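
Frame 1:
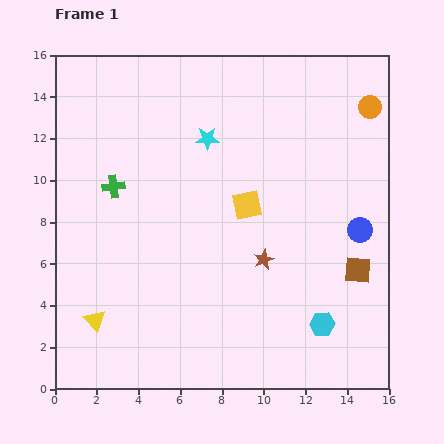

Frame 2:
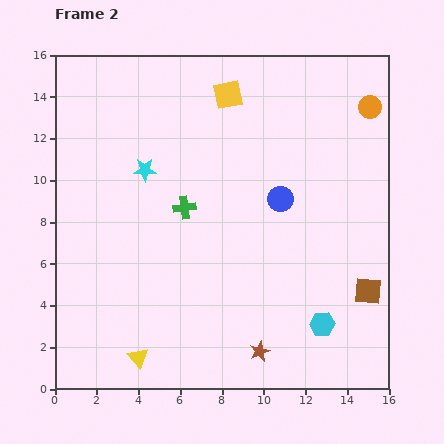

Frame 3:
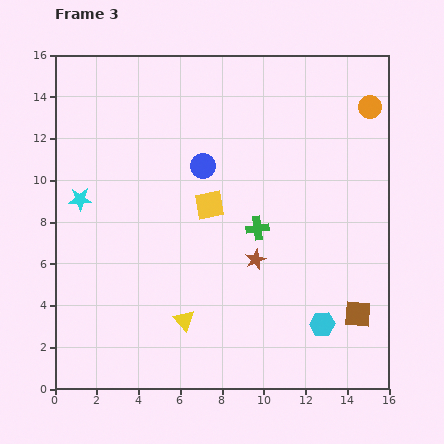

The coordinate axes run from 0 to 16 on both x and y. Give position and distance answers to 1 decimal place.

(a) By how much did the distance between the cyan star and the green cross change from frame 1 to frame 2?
-2.5

Distance in frame 1: 5.1. Distance in frame 2: 2.6.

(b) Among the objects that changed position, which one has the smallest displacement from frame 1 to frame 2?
the brown square

(moved 1.1)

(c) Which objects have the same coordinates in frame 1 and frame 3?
the cyan hexagon, the orange circle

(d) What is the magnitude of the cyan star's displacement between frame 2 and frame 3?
3.4

The cyan star moved from (4.3, 10.5) to (1.2, 9.1), a distance of √(3.1² + 1.4²) ≈ 3.4.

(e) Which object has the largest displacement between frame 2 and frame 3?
the yellow square

(moved 5.4; next 4.4)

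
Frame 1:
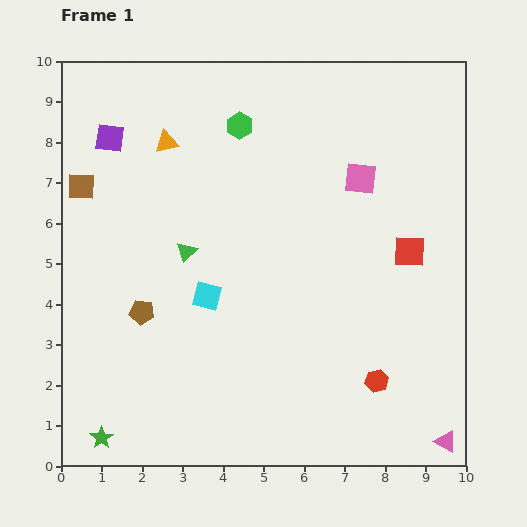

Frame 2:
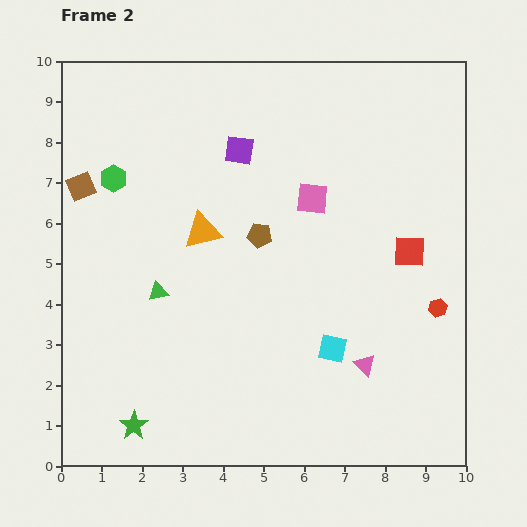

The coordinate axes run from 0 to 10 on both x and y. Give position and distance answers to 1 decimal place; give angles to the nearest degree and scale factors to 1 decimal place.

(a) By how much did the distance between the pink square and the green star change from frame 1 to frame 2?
-2.0

Distance in frame 1: 9.1. Distance in frame 2: 7.1.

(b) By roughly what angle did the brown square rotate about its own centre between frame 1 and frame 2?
24° counter-clockwise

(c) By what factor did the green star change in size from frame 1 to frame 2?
1.3×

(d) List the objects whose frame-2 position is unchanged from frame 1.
the red square, the brown square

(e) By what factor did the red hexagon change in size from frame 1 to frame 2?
0.8×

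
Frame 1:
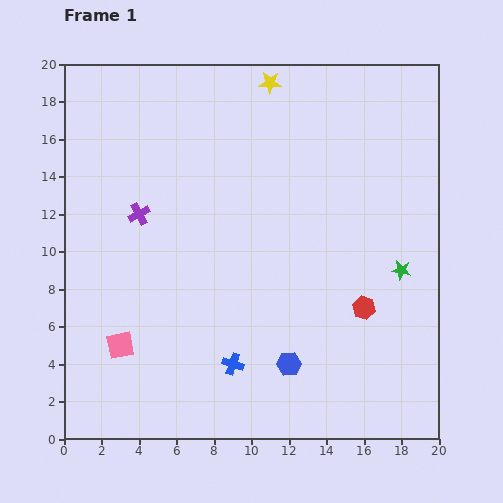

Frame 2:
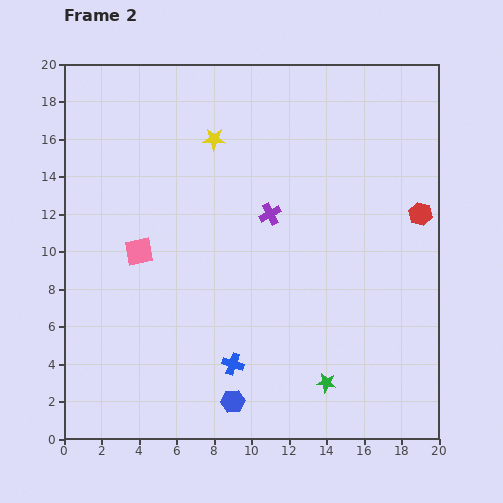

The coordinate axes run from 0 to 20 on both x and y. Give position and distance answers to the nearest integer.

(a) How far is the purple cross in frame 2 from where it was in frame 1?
7

The purple cross moved from (4, 12) to (11, 12), a distance of √(7² + 0²) ≈ 7.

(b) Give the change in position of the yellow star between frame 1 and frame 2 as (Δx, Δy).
(-3, -3)

The yellow star was at (11, 19) in frame 1 and (8, 16) in frame 2.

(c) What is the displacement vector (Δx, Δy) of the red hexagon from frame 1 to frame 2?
(3, 5)

The red hexagon was at (16, 7) in frame 1 and (19, 12) in frame 2.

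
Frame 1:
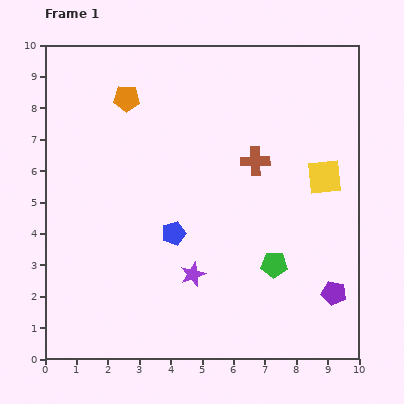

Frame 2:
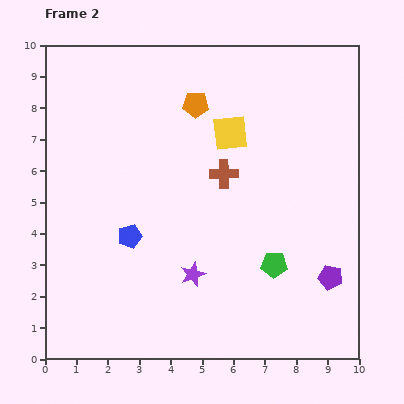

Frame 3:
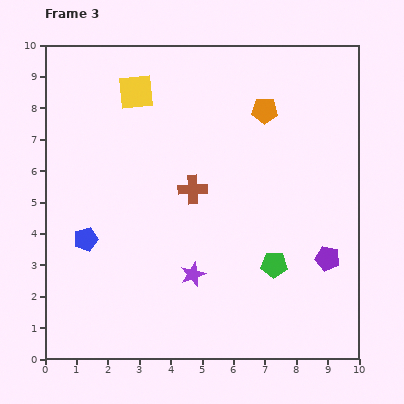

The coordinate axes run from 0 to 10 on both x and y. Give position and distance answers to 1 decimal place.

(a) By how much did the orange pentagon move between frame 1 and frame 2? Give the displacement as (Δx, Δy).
(2.2, -0.2)

The orange pentagon was at (2.6, 8.3) in frame 1 and (4.8, 8.1) in frame 2.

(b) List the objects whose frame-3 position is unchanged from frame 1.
the purple star, the green pentagon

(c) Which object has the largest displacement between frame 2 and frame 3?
the yellow square

(moved 3.3; next 2.2)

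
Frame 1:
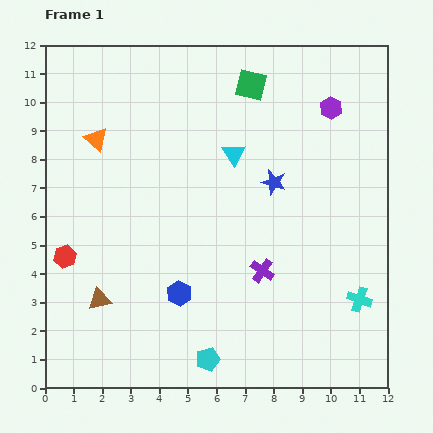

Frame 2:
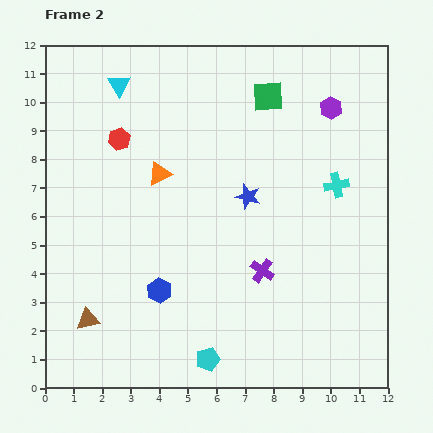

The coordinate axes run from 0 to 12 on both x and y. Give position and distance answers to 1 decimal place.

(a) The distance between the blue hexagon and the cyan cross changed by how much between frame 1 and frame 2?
+0.9

Distance in frame 1: 6.3. Distance in frame 2: 7.2.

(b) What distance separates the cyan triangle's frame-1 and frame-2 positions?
4.7

The cyan triangle moved from (6.6, 8.2) to (2.6, 10.6), a distance of √(4.0² + 2.4²) ≈ 4.7.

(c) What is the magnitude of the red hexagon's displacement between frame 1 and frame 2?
4.5

The red hexagon moved from (0.7, 4.6) to (2.6, 8.7), a distance of √(1.9² + 4.1²) ≈ 4.5.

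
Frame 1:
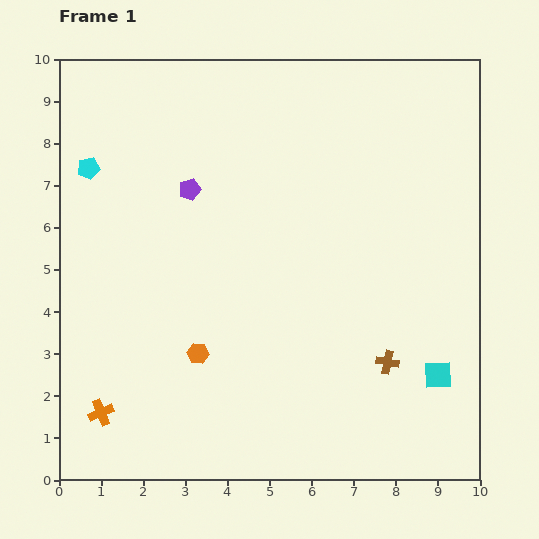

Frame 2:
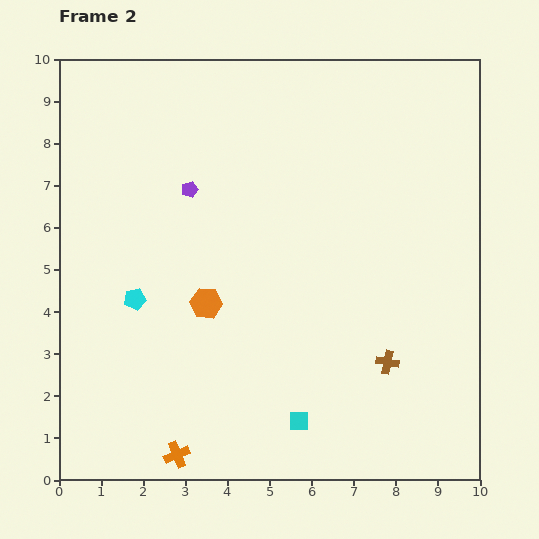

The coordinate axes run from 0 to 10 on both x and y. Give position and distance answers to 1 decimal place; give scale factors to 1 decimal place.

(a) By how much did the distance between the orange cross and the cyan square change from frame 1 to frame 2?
-5.1

Distance in frame 1: 8.1. Distance in frame 2: 3.0.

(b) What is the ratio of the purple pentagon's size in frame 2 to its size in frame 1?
0.8×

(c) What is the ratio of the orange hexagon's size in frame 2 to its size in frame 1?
1.5×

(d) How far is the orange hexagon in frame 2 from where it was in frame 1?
1.2

The orange hexagon moved from (3.3, 3.0) to (3.5, 4.2), a distance of √(0.2² + 1.2²) ≈ 1.2.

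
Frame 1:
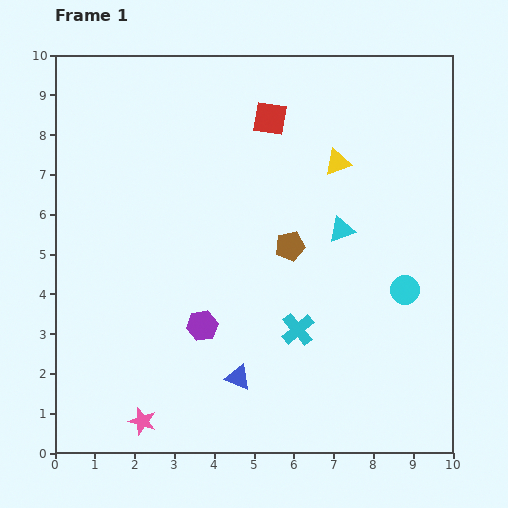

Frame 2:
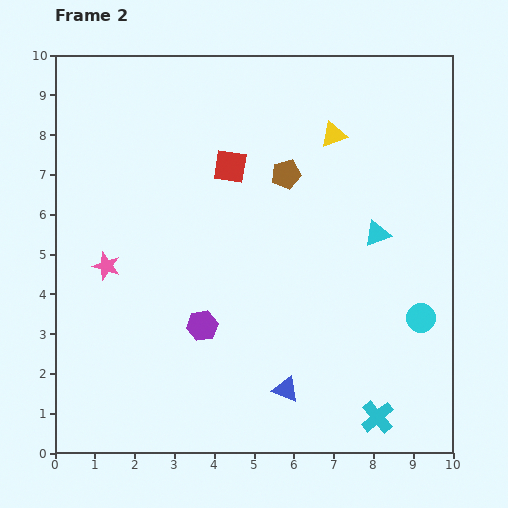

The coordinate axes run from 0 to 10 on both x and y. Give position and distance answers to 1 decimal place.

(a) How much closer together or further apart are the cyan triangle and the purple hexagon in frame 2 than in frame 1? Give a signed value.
+0.8

Distance in frame 1: 4.2. Distance in frame 2: 5.0.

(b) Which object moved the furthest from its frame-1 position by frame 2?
the pink star

(moved 4.0; next 3.0)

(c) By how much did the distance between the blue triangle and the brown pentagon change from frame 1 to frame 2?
+1.9

Distance in frame 1: 3.5. Distance in frame 2: 5.4.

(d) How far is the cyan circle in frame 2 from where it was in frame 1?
0.8

The cyan circle moved from (8.8, 4.1) to (9.2, 3.4), a distance of √(0.4² + 0.7²) ≈ 0.8.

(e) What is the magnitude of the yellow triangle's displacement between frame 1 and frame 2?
0.7

The yellow triangle moved from (7.1, 7.3) to (7.0, 8.0), a distance of √(0.1² + 0.7²) ≈ 0.7.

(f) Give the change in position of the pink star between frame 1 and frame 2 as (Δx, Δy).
(-0.9, 3.9)

The pink star was at (2.2, 0.8) in frame 1 and (1.3, 4.7) in frame 2.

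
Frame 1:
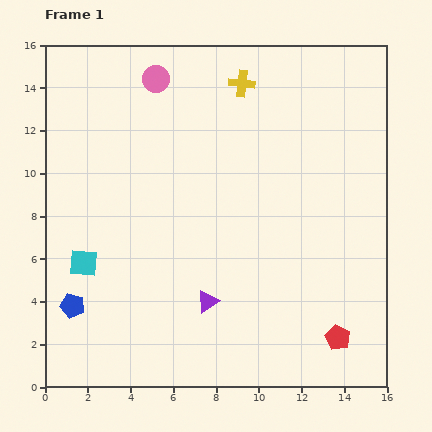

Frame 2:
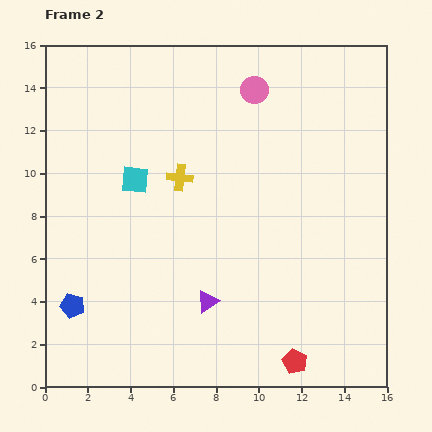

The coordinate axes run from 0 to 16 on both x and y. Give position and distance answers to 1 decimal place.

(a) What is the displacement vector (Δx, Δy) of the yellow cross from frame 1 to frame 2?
(-2.9, -4.4)

The yellow cross was at (9.2, 14.2) in frame 1 and (6.3, 9.8) in frame 2.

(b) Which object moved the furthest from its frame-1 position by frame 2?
the yellow cross

(moved 5.3; next 4.6)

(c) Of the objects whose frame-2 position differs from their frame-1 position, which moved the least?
the red pentagon

(moved 2.3)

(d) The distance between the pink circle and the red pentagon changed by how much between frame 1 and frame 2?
-2.0

Distance in frame 1: 14.8. Distance in frame 2: 12.8.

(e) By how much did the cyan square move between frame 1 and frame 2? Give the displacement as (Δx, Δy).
(2.4, 3.9)

The cyan square was at (1.8, 5.8) in frame 1 and (4.2, 9.7) in frame 2.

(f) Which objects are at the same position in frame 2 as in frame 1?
the blue pentagon, the purple triangle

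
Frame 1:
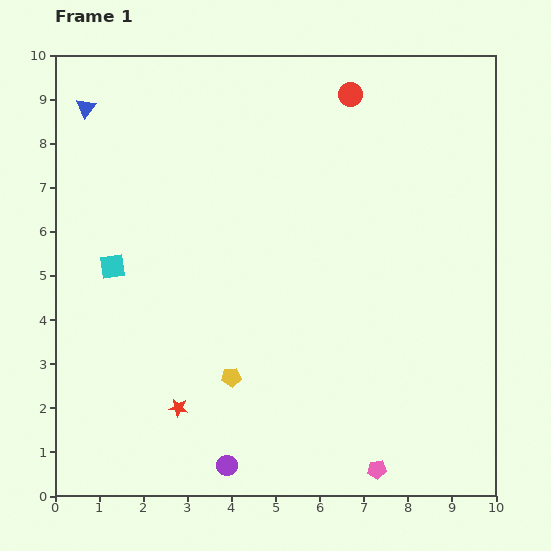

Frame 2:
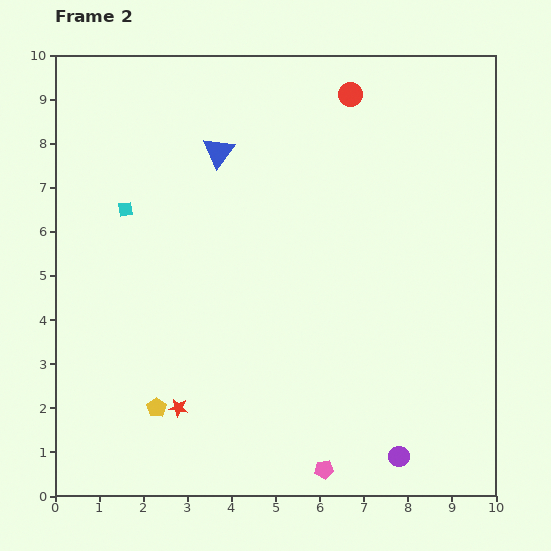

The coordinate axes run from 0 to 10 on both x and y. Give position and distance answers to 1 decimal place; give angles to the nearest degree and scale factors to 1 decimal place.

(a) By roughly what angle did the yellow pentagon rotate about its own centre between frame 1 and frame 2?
31° counter-clockwise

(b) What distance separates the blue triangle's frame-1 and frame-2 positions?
3.2

The blue triangle moved from (0.7, 8.8) to (3.7, 7.8), a distance of √(3.0² + 1.0²) ≈ 3.2.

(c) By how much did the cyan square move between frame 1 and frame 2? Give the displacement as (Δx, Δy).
(0.3, 1.3)

The cyan square was at (1.3, 5.2) in frame 1 and (1.6, 6.5) in frame 2.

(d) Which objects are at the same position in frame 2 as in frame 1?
the red circle, the red star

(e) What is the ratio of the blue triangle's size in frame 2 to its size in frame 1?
1.6×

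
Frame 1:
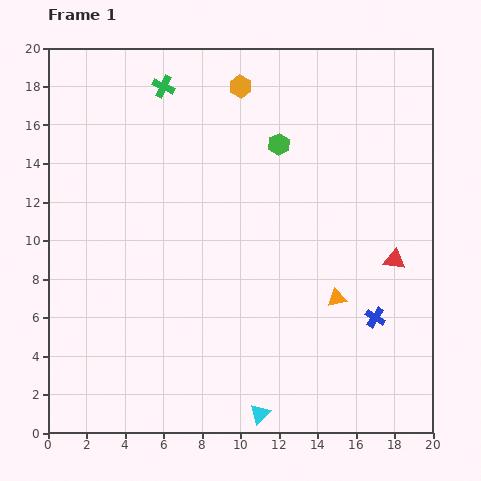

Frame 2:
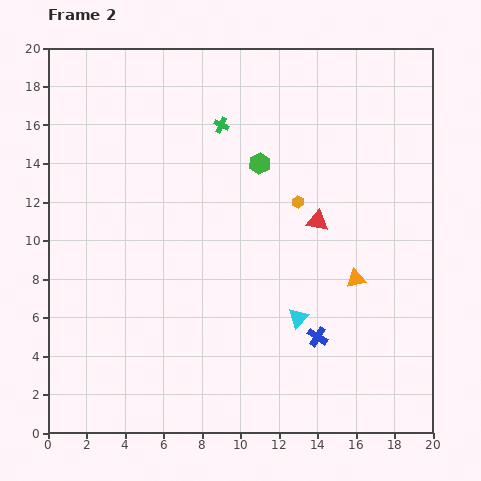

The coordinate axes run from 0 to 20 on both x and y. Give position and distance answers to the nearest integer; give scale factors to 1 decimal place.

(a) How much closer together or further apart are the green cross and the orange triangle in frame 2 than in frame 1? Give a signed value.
-3

Distance in frame 1: 14. Distance in frame 2: 11.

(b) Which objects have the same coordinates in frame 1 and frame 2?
none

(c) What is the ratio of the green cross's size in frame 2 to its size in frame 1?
0.7×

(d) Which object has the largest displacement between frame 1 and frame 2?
the orange hexagon

(moved 7; next 5)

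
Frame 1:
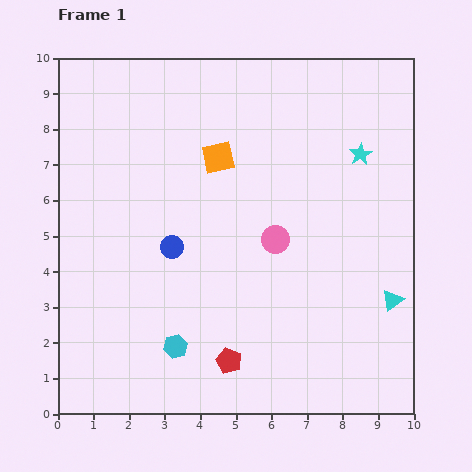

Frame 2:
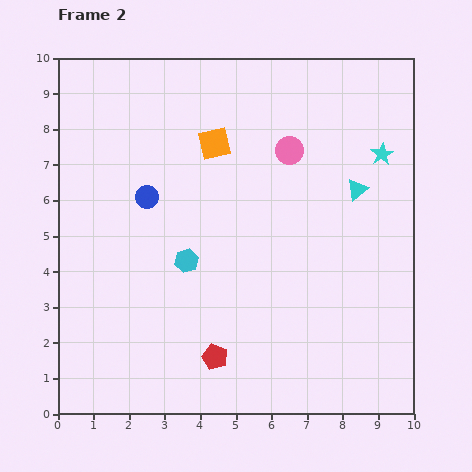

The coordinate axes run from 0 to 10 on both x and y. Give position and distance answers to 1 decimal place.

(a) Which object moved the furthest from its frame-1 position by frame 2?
the cyan triangle

(moved 3.3; next 2.5)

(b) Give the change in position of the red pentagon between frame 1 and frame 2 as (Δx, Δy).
(-0.4, 0.1)

The red pentagon was at (4.8, 1.5) in frame 1 and (4.4, 1.6) in frame 2.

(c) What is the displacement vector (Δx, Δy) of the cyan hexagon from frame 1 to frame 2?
(0.3, 2.4)

The cyan hexagon was at (3.3, 1.9) in frame 1 and (3.6, 4.3) in frame 2.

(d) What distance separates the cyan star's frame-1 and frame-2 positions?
0.6

The cyan star moved from (8.5, 7.3) to (9.1, 7.3), a distance of √(0.6² + 0.0²) ≈ 0.6.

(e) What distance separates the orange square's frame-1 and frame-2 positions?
0.4

The orange square moved from (4.5, 7.2) to (4.4, 7.6), a distance of √(0.1² + 0.4²) ≈ 0.4.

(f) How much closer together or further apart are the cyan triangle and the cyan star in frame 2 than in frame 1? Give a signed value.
-3.0

Distance in frame 1: 4.2. Distance in frame 2: 1.2.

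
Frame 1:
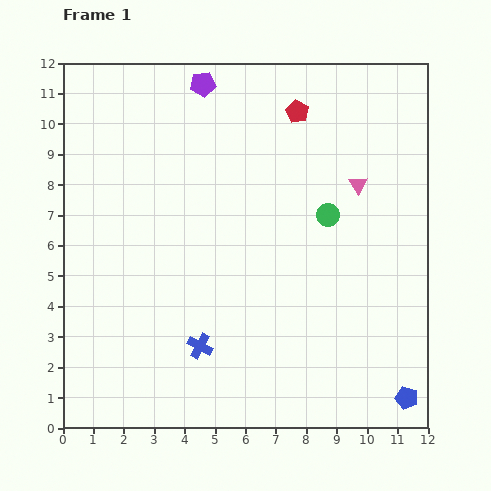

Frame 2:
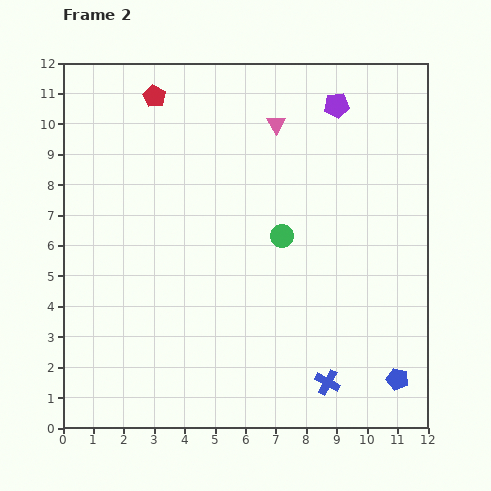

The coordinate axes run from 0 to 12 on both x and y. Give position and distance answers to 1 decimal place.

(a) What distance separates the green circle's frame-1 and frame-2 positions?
1.7

The green circle moved from (8.7, 7.0) to (7.2, 6.3), a distance of √(1.5² + 0.7²) ≈ 1.7.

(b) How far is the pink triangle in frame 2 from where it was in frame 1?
3.4

The pink triangle moved from (9.7, 8.0) to (7.0, 10.0), a distance of √(2.7² + 2.0²) ≈ 3.4.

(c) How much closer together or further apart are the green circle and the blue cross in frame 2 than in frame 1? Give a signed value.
-1.0

Distance in frame 1: 6.0. Distance in frame 2: 5.0.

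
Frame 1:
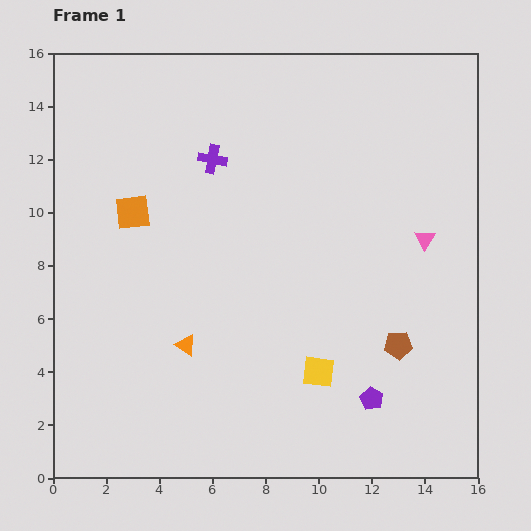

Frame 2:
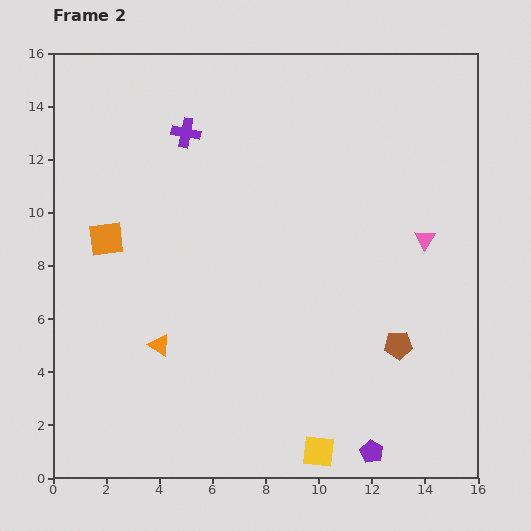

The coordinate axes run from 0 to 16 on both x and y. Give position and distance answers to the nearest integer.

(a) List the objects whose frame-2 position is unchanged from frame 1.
the brown pentagon, the pink triangle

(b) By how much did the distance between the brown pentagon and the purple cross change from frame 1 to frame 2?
+1

Distance in frame 1: 10. Distance in frame 2: 11.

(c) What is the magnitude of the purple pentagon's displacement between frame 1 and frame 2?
2

The purple pentagon moved from (12, 3) to (12, 1), a distance of √(0² + 2²) ≈ 2.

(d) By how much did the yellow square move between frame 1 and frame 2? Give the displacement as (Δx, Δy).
(0, -3)

The yellow square was at (10, 4) in frame 1 and (10, 1) in frame 2.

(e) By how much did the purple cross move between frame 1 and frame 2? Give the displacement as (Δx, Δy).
(-1, 1)

The purple cross was at (6, 12) in frame 1 and (5, 13) in frame 2.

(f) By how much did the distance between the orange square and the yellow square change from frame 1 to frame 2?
+2

Distance in frame 1: 9. Distance in frame 2: 11.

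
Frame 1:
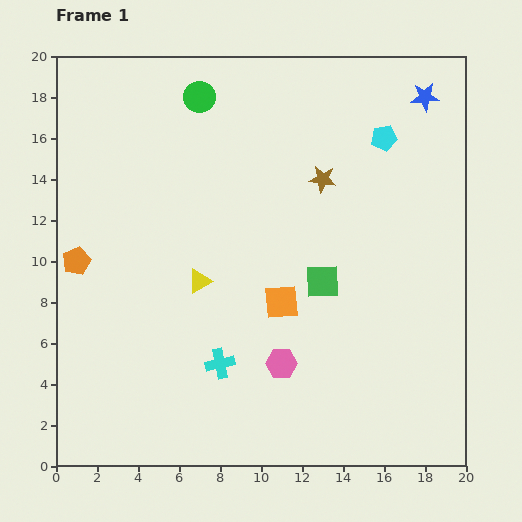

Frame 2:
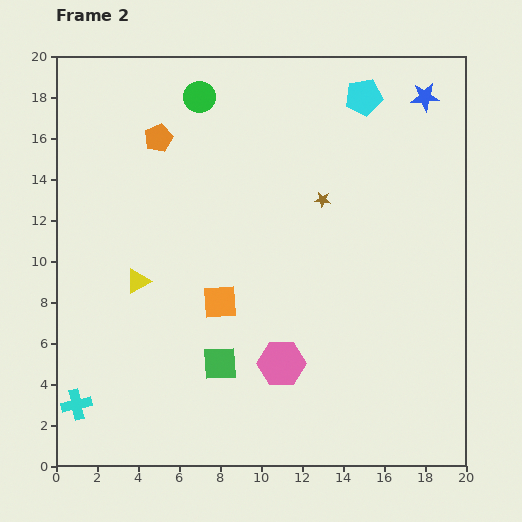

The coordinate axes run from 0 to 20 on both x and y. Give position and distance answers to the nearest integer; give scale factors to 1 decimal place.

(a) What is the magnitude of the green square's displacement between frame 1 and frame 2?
6

The green square moved from (13, 9) to (8, 5), a distance of √(5² + 4²) ≈ 6.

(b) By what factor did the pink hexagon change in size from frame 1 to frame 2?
1.5×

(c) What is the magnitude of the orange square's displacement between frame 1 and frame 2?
3

The orange square moved from (11, 8) to (8, 8), a distance of √(3² + 0²) ≈ 3.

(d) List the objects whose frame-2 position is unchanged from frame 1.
the blue star, the green circle, the pink hexagon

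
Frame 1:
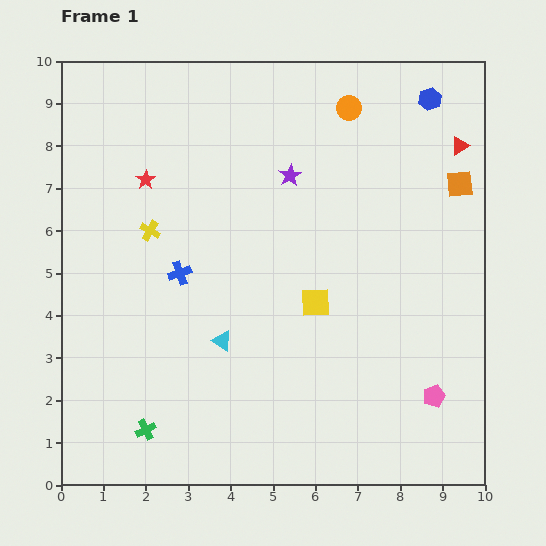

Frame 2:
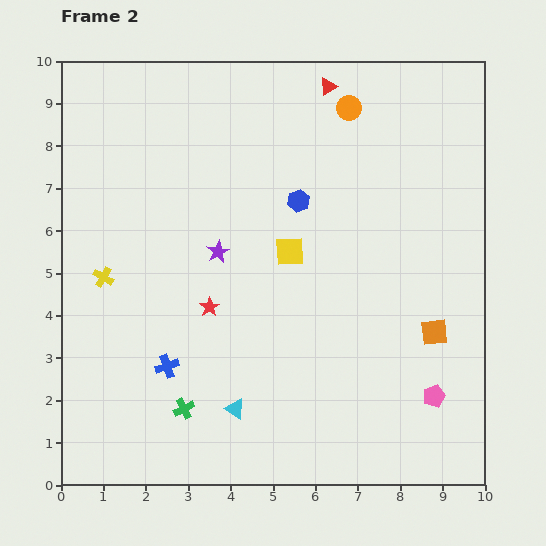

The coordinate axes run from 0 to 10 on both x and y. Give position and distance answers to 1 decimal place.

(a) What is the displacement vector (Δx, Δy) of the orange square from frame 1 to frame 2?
(-0.6, -3.5)

The orange square was at (9.4, 7.1) in frame 1 and (8.8, 3.6) in frame 2.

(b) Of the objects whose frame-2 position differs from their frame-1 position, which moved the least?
the green cross

(moved 1.0)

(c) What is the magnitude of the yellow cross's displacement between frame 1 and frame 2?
1.6

The yellow cross moved from (2.1, 6.0) to (1.0, 4.9), a distance of √(1.1² + 1.1²) ≈ 1.6.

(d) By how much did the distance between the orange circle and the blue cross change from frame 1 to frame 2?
+1.9

Distance in frame 1: 5.6. Distance in frame 2: 7.5.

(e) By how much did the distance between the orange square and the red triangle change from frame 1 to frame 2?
+5.4

Distance in frame 1: 0.9. Distance in frame 2: 6.3.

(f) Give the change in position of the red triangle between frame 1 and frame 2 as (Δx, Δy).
(-3.1, 1.4)

The red triangle was at (9.4, 8.0) in frame 1 and (6.3, 9.4) in frame 2.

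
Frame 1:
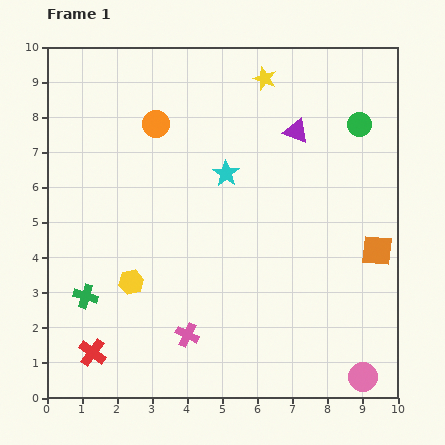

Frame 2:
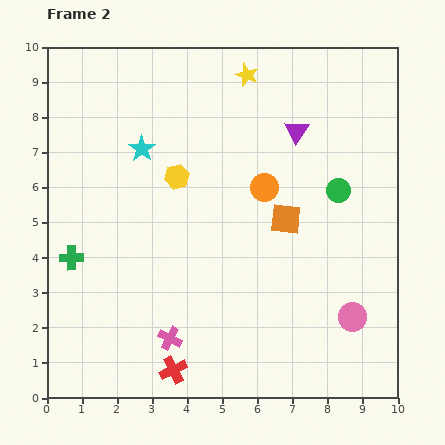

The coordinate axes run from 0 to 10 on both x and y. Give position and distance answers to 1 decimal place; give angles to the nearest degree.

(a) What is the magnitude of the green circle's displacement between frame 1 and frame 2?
2.0

The green circle moved from (8.9, 7.8) to (8.3, 5.9), a distance of √(0.6² + 1.9²) ≈ 2.0.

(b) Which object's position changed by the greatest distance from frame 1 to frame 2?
the orange circle

(moved 3.6; next 3.3)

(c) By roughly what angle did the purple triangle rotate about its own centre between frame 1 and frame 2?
43° clockwise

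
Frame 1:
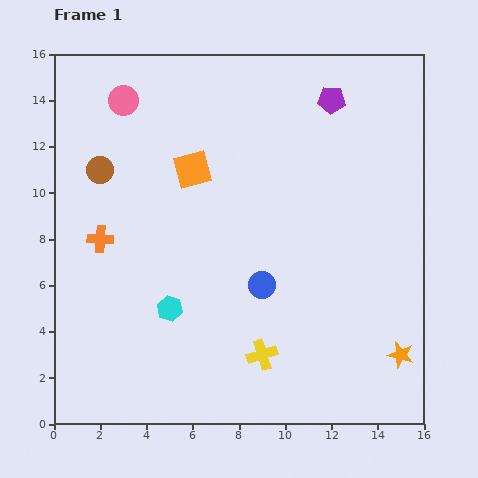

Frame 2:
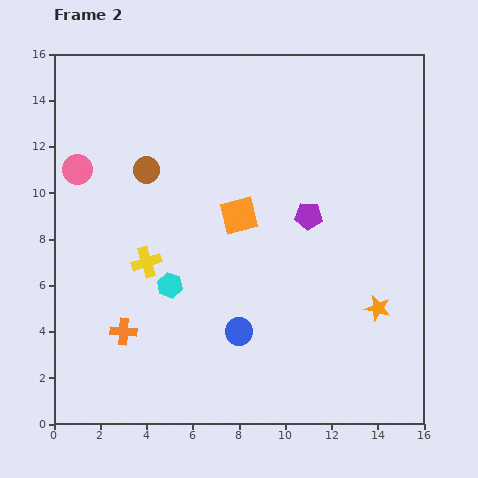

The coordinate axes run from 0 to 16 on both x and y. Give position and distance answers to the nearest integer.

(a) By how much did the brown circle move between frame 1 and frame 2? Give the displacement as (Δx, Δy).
(2, 0)

The brown circle was at (2, 11) in frame 1 and (4, 11) in frame 2.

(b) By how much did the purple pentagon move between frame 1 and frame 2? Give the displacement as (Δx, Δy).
(-1, -5)

The purple pentagon was at (12, 14) in frame 1 and (11, 9) in frame 2.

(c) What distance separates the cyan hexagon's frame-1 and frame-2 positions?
1

The cyan hexagon moved from (5, 5) to (5, 6), a distance of √(0² + 1²) ≈ 1.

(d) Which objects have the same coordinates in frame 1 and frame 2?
none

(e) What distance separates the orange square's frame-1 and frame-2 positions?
3

The orange square moved from (6, 11) to (8, 9), a distance of √(2² + 2²) ≈ 3.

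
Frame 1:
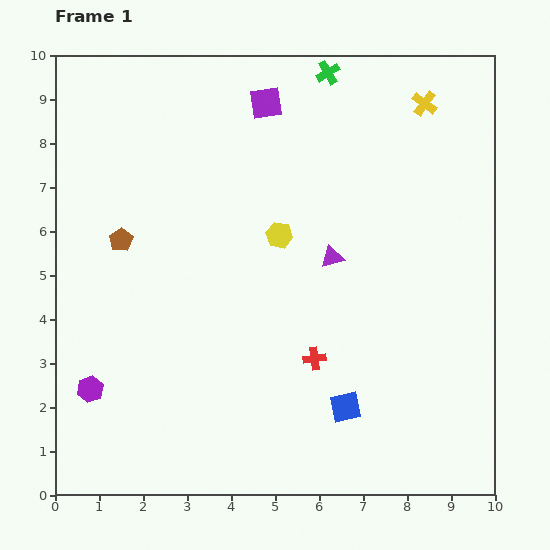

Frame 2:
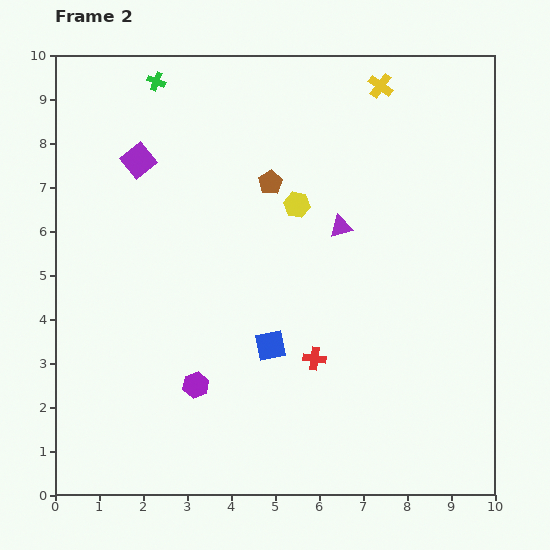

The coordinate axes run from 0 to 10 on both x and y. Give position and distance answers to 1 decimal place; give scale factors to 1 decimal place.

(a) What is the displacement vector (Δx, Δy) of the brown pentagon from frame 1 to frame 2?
(3.4, 1.3)

The brown pentagon was at (1.5, 5.8) in frame 1 and (4.9, 7.1) in frame 2.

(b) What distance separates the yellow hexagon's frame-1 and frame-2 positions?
0.8

The yellow hexagon moved from (5.1, 5.9) to (5.5, 6.6), a distance of √(0.4² + 0.7²) ≈ 0.8.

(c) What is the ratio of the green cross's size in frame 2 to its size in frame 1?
0.8×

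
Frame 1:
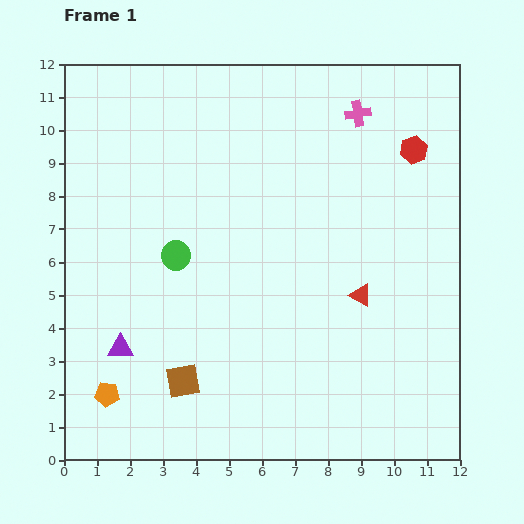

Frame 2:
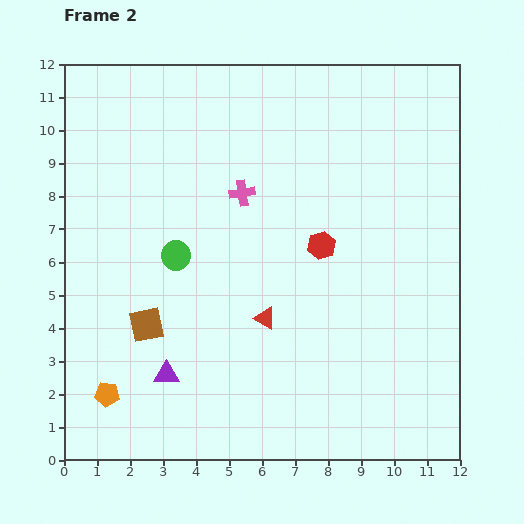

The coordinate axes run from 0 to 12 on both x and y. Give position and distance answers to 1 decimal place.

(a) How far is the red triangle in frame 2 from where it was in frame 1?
3.0

The red triangle moved from (9.0, 5.0) to (6.1, 4.3), a distance of √(2.9² + 0.7²) ≈ 3.0.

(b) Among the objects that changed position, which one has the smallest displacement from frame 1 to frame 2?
the purple triangle

(moved 1.6)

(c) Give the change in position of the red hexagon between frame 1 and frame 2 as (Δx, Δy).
(-2.8, -2.9)

The red hexagon was at (10.6, 9.4) in frame 1 and (7.8, 6.5) in frame 2.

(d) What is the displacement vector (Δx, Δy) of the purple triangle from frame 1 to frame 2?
(1.4, -0.8)

The purple triangle was at (1.7, 3.4) in frame 1 and (3.1, 2.6) in frame 2.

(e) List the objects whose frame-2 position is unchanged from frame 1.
the orange pentagon, the green circle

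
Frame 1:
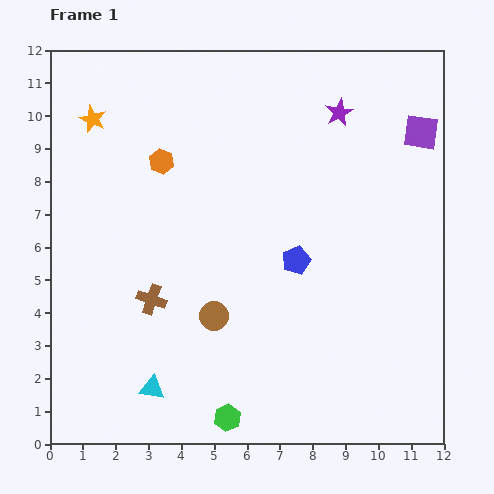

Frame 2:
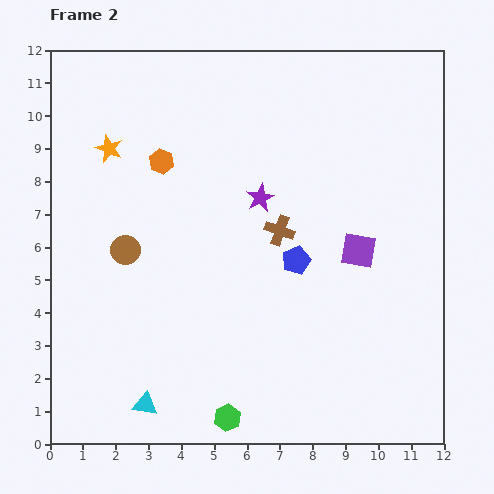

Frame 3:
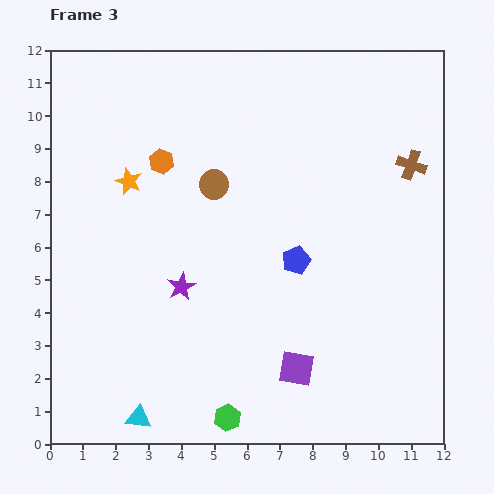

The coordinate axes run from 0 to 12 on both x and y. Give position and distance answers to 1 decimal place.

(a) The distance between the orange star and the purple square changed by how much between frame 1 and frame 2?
-1.8

Distance in frame 1: 10.0. Distance in frame 2: 8.2.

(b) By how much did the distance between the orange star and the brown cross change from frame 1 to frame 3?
+2.8

Distance in frame 1: 5.8. Distance in frame 3: 8.6.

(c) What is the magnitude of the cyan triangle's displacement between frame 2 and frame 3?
0.4

The cyan triangle moved from (2.9, 1.2) to (2.7, 0.8), a distance of √(0.2² + 0.4²) ≈ 0.4.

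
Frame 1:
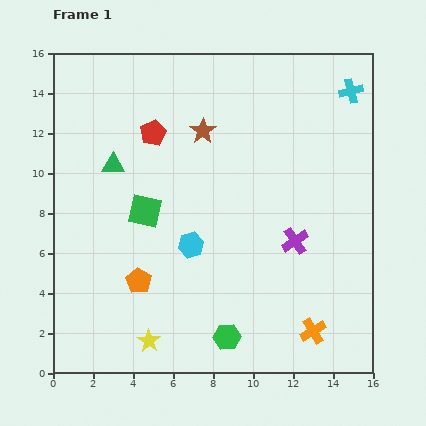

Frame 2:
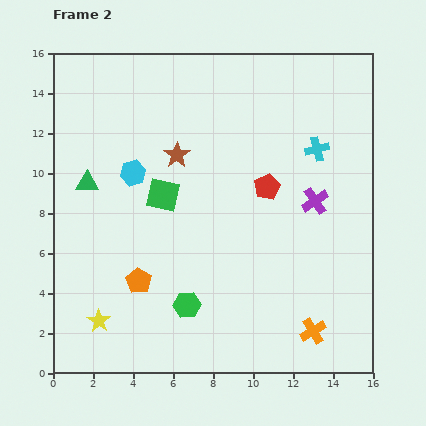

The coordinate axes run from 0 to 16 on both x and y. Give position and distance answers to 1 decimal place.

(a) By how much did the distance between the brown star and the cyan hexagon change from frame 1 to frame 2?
-3.3

Distance in frame 1: 5.7. Distance in frame 2: 2.4.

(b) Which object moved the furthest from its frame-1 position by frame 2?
the red pentagon

(moved 6.3; next 4.6)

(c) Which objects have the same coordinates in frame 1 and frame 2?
the orange pentagon, the orange cross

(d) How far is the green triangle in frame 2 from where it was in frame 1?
1.6

The green triangle moved from (3.0, 10.4) to (1.7, 9.5), a distance of √(1.3² + 0.9²) ≈ 1.6.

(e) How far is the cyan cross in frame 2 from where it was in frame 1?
3.4

The cyan cross moved from (14.9, 14.1) to (13.2, 11.2), a distance of √(1.7² + 2.9²) ≈ 3.4.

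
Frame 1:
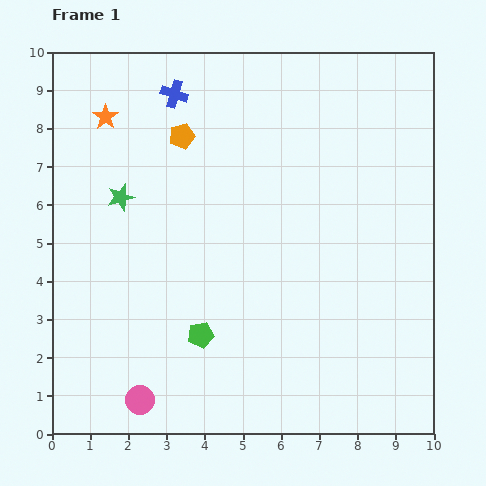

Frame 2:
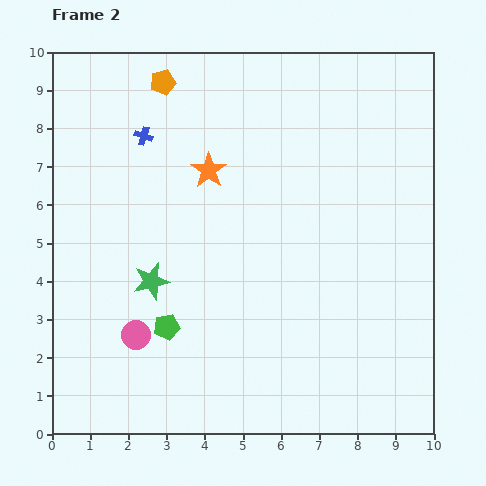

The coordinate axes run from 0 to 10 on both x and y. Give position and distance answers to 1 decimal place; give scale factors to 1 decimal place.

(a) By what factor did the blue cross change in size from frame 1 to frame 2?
0.7×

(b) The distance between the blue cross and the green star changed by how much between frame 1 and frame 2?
+0.8

Distance in frame 1: 3.0. Distance in frame 2: 3.8.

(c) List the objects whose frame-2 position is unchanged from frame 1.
none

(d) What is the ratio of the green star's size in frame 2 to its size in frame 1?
1.4×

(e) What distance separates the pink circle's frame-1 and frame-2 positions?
1.7

The pink circle moved from (2.3, 0.9) to (2.2, 2.6), a distance of √(0.1² + 1.7²) ≈ 1.7.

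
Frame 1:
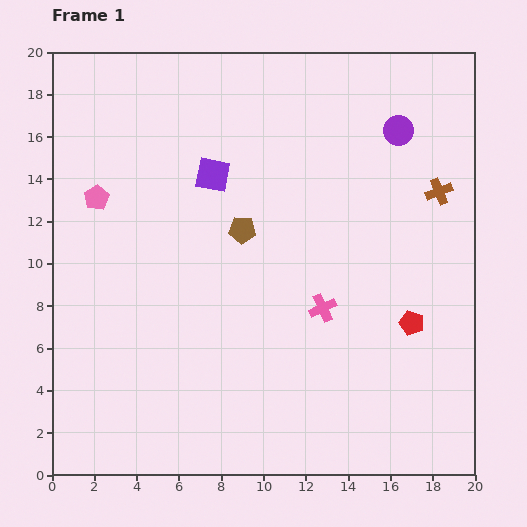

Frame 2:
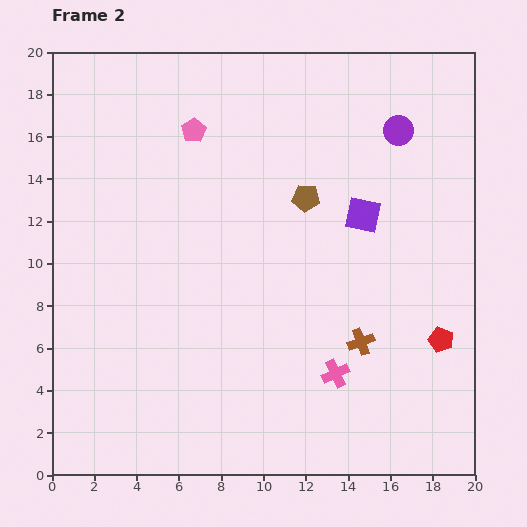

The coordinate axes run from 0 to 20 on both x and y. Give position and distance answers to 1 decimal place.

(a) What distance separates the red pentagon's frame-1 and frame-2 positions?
1.6

The red pentagon moved from (17.0, 7.2) to (18.4, 6.4), a distance of √(1.4² + 0.8²) ≈ 1.6.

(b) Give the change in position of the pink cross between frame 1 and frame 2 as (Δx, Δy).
(0.6, -3.1)

The pink cross was at (12.8, 7.9) in frame 1 and (13.4, 4.8) in frame 2.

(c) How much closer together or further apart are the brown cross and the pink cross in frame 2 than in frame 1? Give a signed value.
-5.9

Distance in frame 1: 7.8. Distance in frame 2: 1.9.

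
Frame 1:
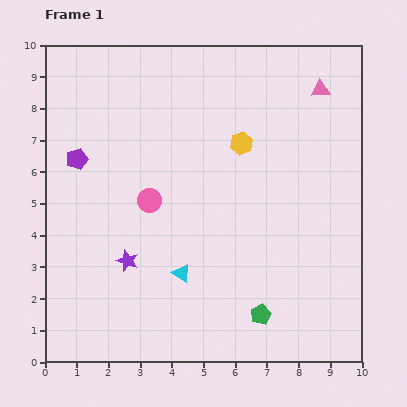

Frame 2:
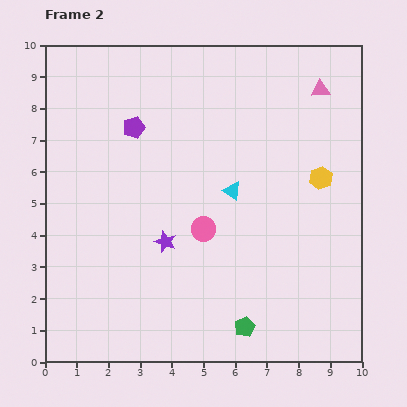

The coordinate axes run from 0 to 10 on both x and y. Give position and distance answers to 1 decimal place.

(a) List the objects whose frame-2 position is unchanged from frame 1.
the pink triangle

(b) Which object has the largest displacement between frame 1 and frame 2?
the cyan triangle

(moved 3.1; next 2.7)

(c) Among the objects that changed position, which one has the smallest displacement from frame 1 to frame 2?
the green pentagon

(moved 0.6)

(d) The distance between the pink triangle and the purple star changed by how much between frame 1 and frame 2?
-1.2

Distance in frame 1: 8.1. Distance in frame 2: 6.9.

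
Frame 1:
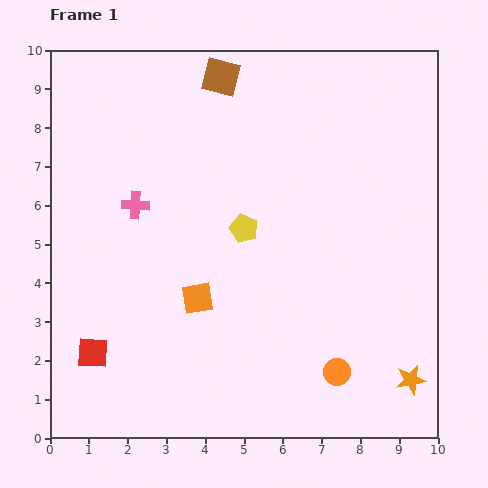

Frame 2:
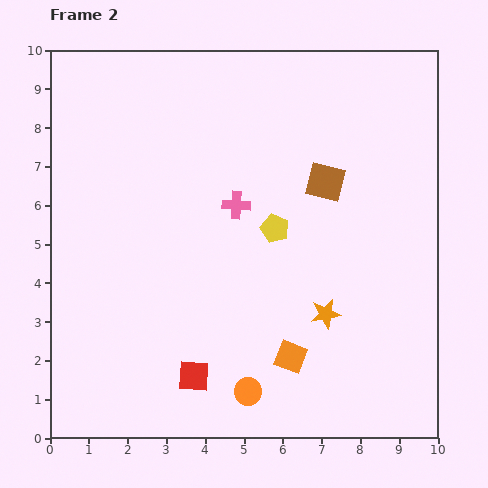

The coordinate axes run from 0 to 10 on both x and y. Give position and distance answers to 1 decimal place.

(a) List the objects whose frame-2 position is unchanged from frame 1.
none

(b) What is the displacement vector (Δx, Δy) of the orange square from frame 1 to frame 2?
(2.4, -1.5)

The orange square was at (3.8, 3.6) in frame 1 and (6.2, 2.1) in frame 2.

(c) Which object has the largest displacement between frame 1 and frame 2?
the brown square

(moved 3.8; next 2.8)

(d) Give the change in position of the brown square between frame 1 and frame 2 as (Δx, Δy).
(2.7, -2.7)

The brown square was at (4.4, 9.3) in frame 1 and (7.1, 6.6) in frame 2.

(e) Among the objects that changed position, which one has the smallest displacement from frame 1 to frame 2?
the yellow pentagon

(moved 0.8)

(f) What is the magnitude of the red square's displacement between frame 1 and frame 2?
2.7

The red square moved from (1.1, 2.2) to (3.7, 1.6), a distance of √(2.6² + 0.6²) ≈ 2.7.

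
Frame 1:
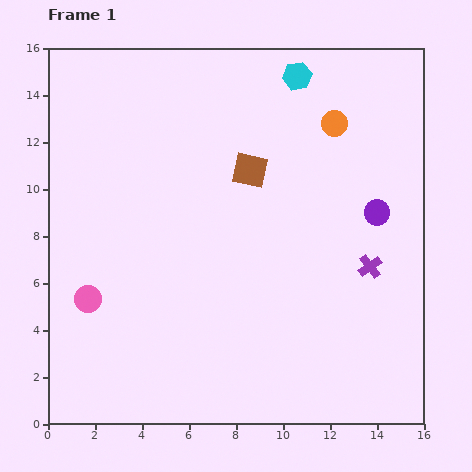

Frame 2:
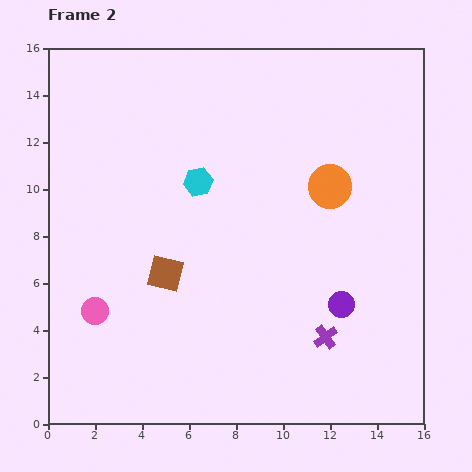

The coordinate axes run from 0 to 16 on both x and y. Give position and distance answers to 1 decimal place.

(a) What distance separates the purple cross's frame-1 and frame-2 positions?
3.6

The purple cross moved from (13.7, 6.7) to (11.8, 3.7), a distance of √(1.9² + 3.0²) ≈ 3.6.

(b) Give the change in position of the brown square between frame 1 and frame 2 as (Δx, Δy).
(-3.6, -4.4)

The brown square was at (8.6, 10.8) in frame 1 and (5.0, 6.4) in frame 2.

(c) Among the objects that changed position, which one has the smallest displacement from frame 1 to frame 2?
the pink circle

(moved 0.6)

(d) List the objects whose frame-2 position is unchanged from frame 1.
none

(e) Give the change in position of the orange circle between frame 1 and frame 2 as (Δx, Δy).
(-0.2, -2.7)

The orange circle was at (12.2, 12.8) in frame 1 and (12.0, 10.1) in frame 2.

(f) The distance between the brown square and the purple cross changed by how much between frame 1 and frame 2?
+0.8

Distance in frame 1: 6.5. Distance in frame 2: 7.3.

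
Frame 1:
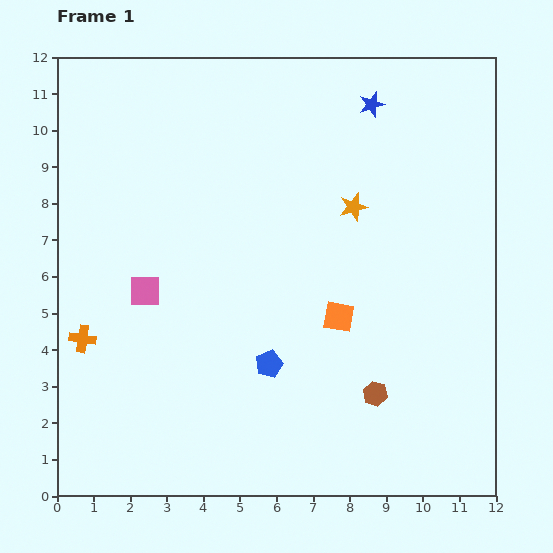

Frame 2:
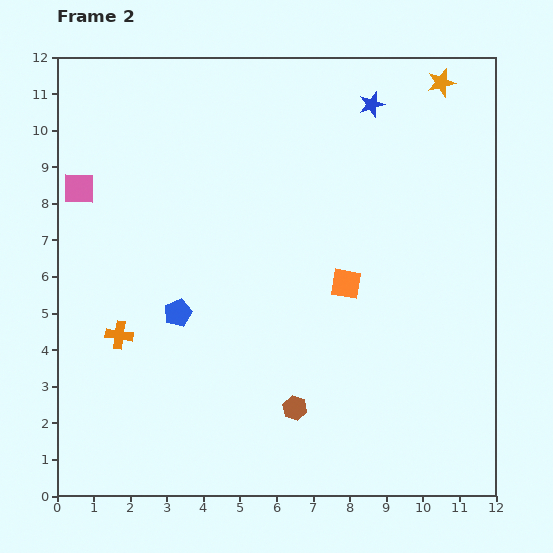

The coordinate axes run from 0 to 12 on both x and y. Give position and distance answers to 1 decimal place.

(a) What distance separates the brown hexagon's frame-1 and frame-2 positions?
2.2

The brown hexagon moved from (8.7, 2.8) to (6.5, 2.4), a distance of √(2.2² + 0.4²) ≈ 2.2.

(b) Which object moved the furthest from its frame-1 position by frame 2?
the orange star

(moved 4.2; next 3.3)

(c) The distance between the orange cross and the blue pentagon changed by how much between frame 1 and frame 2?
-3.4

Distance in frame 1: 5.1. Distance in frame 2: 1.7.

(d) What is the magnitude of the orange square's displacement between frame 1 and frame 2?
0.9

The orange square moved from (7.7, 4.9) to (7.9, 5.8), a distance of √(0.2² + 0.9²) ≈ 0.9.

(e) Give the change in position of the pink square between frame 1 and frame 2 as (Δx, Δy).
(-1.8, 2.8)

The pink square was at (2.4, 5.6) in frame 1 and (0.6, 8.4) in frame 2.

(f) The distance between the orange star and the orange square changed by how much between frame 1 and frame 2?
+3.1

Distance in frame 1: 3.0. Distance in frame 2: 6.1.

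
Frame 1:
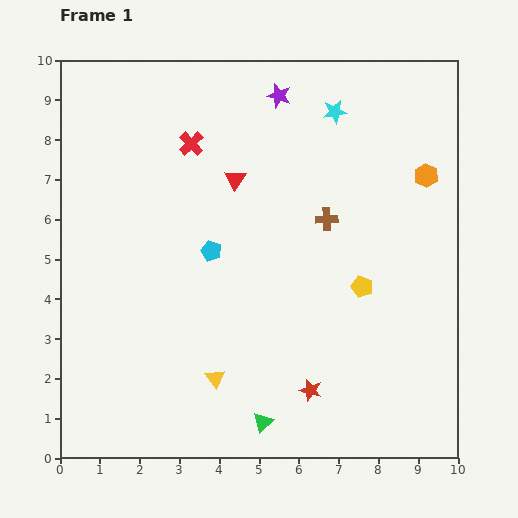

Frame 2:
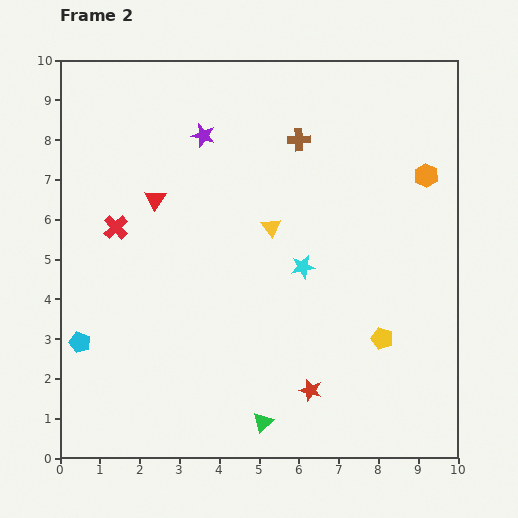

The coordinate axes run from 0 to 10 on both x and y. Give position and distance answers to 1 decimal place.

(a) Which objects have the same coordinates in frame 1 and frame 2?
the orange hexagon, the red star, the green triangle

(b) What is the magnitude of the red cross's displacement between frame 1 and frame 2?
2.8

The red cross moved from (3.3, 7.9) to (1.4, 5.8), a distance of √(1.9² + 2.1²) ≈ 2.8.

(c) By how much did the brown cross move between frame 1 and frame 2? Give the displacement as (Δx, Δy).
(-0.7, 2.0)

The brown cross was at (6.7, 6.0) in frame 1 and (6.0, 8.0) in frame 2.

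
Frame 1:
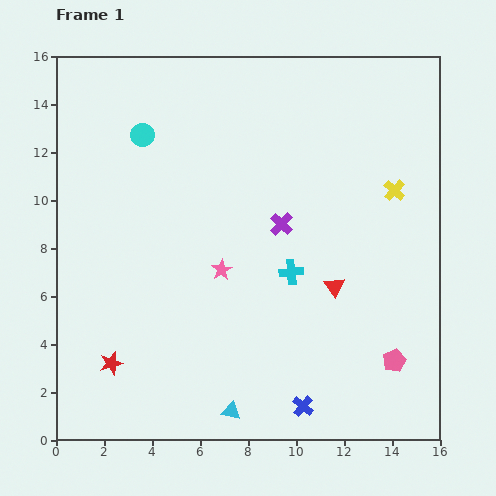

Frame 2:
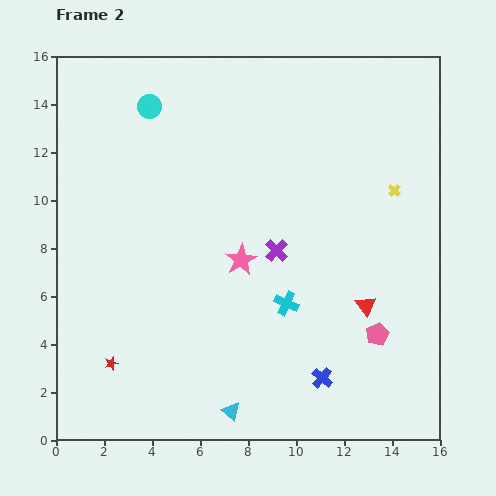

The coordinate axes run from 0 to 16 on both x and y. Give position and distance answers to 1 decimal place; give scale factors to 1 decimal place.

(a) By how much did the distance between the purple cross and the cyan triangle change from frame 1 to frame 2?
-1.1

Distance in frame 1: 8.1. Distance in frame 2: 7.0.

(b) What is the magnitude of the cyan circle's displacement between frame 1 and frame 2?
1.2

The cyan circle moved from (3.6, 12.7) to (3.9, 13.9), a distance of √(0.3² + 1.2²) ≈ 1.2.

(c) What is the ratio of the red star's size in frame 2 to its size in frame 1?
0.6×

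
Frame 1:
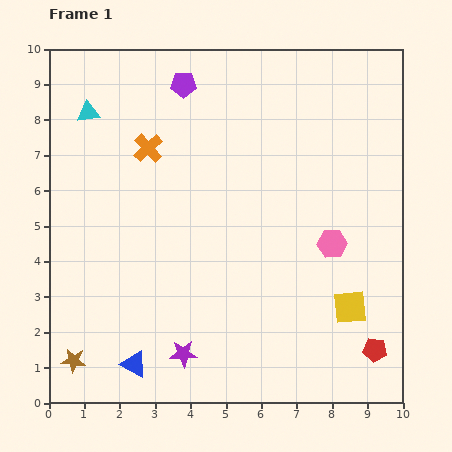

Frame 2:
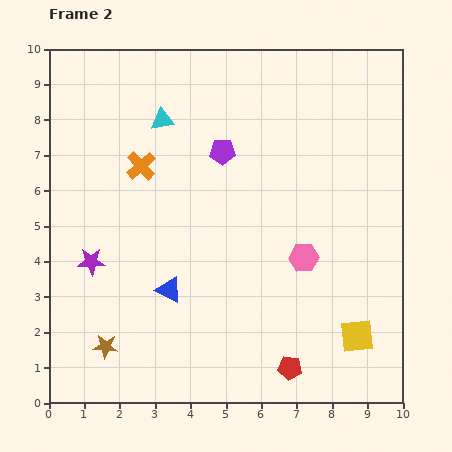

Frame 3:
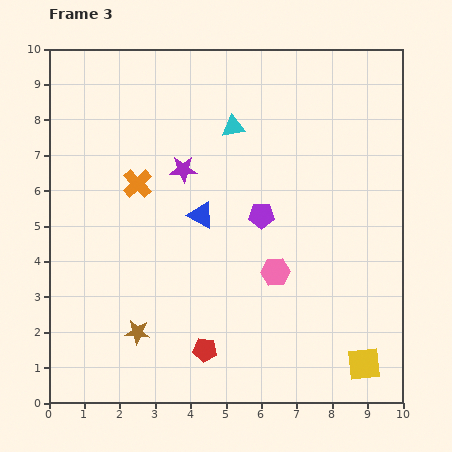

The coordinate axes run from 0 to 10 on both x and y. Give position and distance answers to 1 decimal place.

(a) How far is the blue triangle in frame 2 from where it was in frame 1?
2.3

The blue triangle moved from (2.4, 1.1) to (3.4, 3.2), a distance of √(1.0² + 2.1²) ≈ 2.3.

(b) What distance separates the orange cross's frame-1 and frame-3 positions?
1.0

The orange cross moved from (2.8, 7.2) to (2.5, 6.2), a distance of √(0.3² + 1.0²) ≈ 1.0.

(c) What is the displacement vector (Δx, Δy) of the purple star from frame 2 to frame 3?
(2.6, 2.6)

The purple star was at (1.2, 4.0) in frame 2 and (3.8, 6.6) in frame 3.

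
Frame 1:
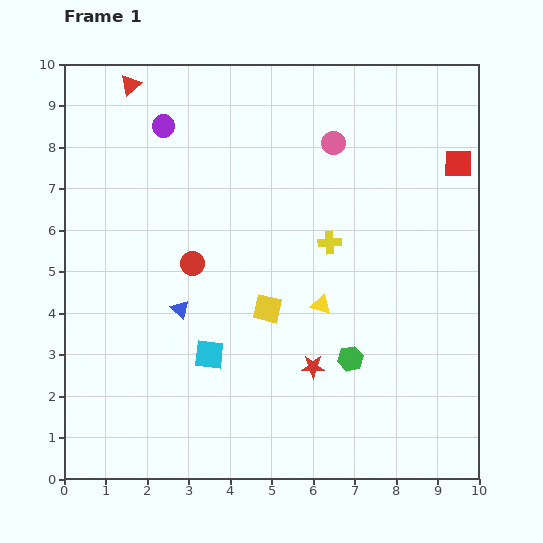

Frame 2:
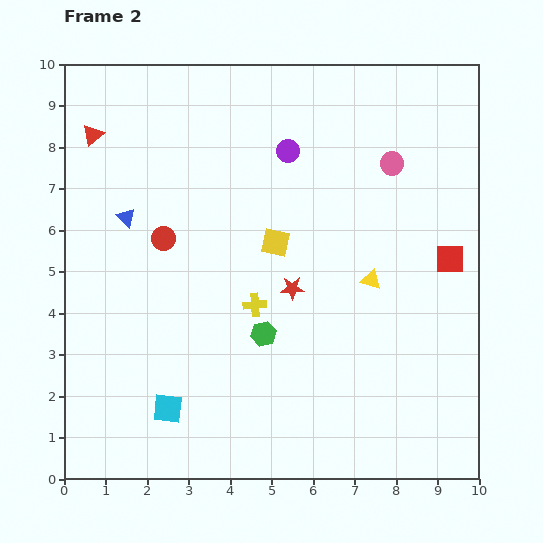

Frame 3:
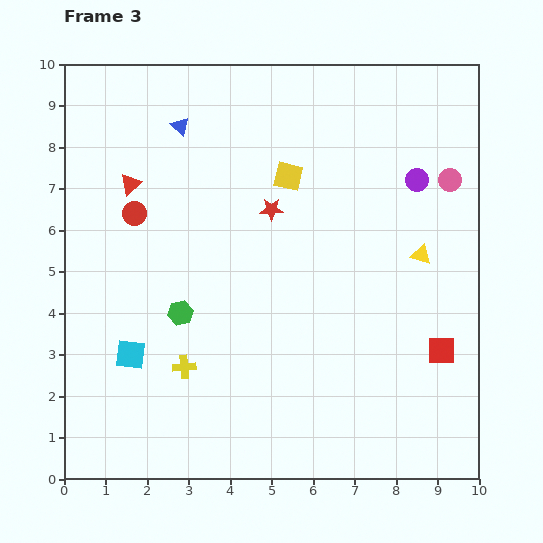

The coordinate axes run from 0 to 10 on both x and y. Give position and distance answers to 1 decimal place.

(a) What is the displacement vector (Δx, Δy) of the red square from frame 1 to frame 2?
(-0.2, -2.3)

The red square was at (9.5, 7.6) in frame 1 and (9.3, 5.3) in frame 2.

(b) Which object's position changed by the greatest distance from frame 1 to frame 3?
the purple circle

(moved 6.2; next 4.6)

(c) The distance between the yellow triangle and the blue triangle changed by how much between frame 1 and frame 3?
+3.2

Distance in frame 1: 3.4. Distance in frame 3: 6.6.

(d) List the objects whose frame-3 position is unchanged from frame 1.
none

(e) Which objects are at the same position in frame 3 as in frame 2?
none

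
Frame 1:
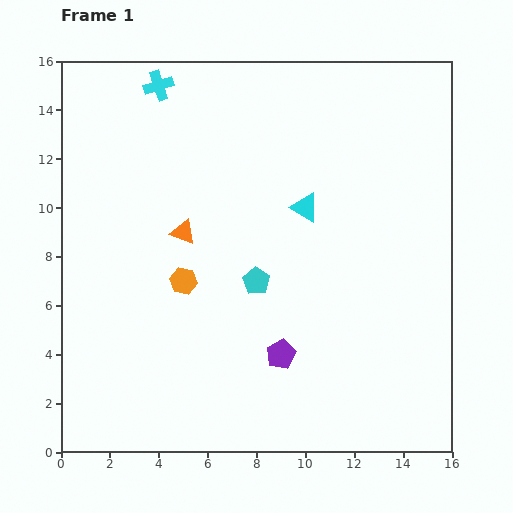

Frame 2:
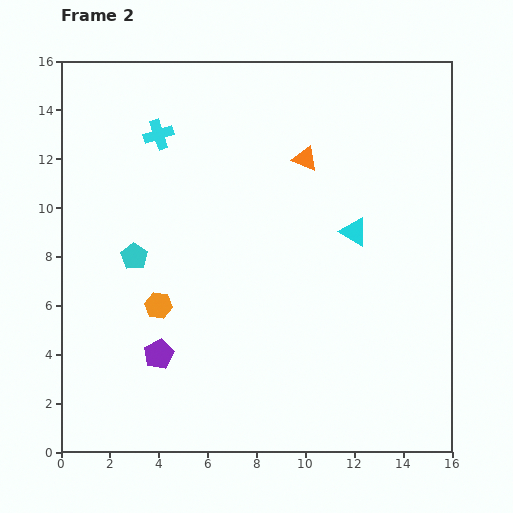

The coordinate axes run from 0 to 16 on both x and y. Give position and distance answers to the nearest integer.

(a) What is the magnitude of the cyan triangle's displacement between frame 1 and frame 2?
2

The cyan triangle moved from (10, 10) to (12, 9), a distance of √(2² + 1²) ≈ 2.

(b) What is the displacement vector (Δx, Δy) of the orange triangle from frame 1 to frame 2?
(5, 3)

The orange triangle was at (5, 9) in frame 1 and (10, 12) in frame 2.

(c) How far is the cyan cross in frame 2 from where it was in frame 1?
2

The cyan cross moved from (4, 15) to (4, 13), a distance of √(0² + 2²) ≈ 2.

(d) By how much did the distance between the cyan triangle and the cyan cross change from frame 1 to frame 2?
+1

Distance in frame 1: 8. Distance in frame 2: 9.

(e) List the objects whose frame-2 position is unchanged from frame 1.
none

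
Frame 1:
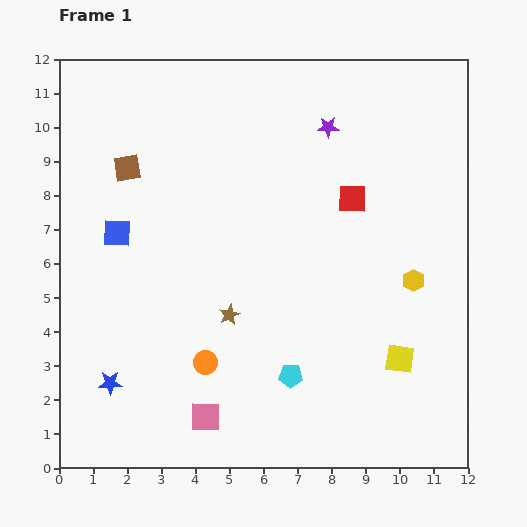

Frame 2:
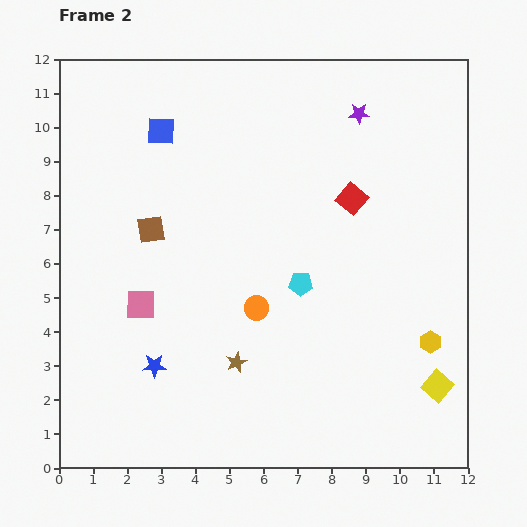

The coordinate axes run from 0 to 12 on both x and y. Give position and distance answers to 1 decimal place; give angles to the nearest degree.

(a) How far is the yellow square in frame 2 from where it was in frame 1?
1.4

The yellow square moved from (10.0, 3.2) to (11.1, 2.4), a distance of √(1.1² + 0.8²) ≈ 1.4.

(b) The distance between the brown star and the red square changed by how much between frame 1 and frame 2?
+0.9

Distance in frame 1: 5.0. Distance in frame 2: 5.9.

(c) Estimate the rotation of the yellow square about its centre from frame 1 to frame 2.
32° clockwise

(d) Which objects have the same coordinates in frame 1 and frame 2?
the red square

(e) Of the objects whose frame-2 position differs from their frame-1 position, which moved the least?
the purple star

(moved 1.0)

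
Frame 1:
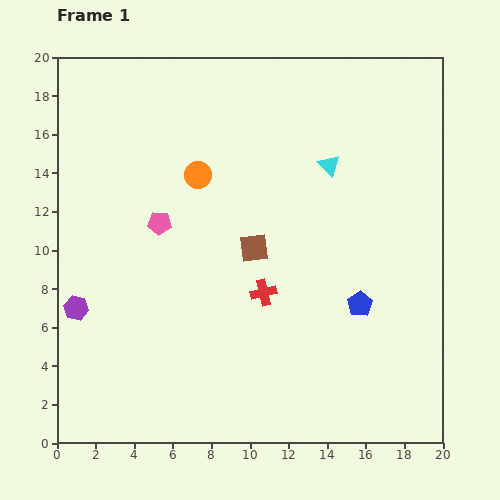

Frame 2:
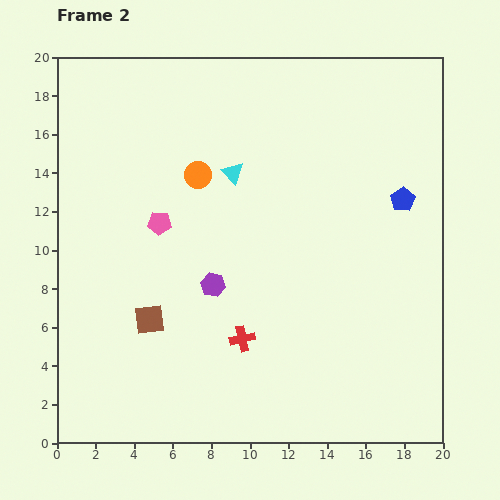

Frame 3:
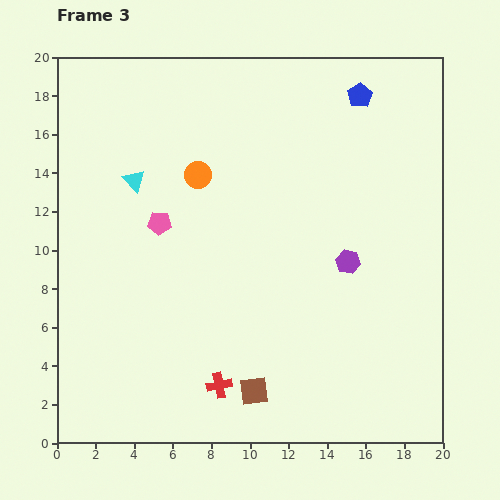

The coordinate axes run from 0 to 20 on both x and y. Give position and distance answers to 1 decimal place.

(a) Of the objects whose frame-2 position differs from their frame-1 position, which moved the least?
the red cross

(moved 2.6)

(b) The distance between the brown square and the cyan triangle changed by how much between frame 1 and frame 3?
+6.7

Distance in frame 1: 5.8. Distance in frame 3: 12.5.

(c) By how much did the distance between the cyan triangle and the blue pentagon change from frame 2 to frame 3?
+3.6

Distance in frame 2: 8.9. Distance in frame 3: 12.5.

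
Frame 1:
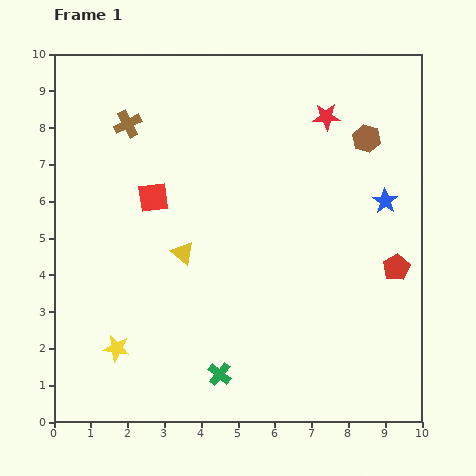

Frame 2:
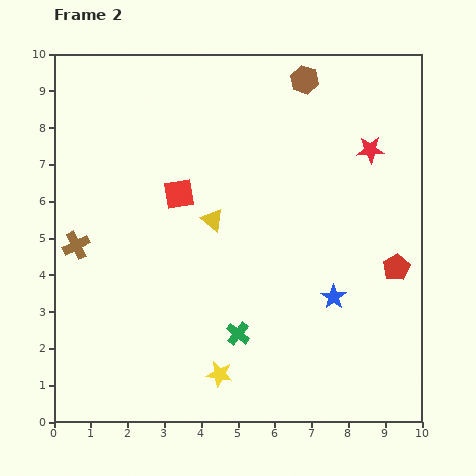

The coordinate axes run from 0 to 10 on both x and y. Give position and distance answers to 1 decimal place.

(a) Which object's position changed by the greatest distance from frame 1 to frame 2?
the brown cross

(moved 3.6; next 3.0)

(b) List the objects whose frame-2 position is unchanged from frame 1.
the red pentagon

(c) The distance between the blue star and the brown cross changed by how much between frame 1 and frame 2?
-0.2

Distance in frame 1: 7.3. Distance in frame 2: 7.1.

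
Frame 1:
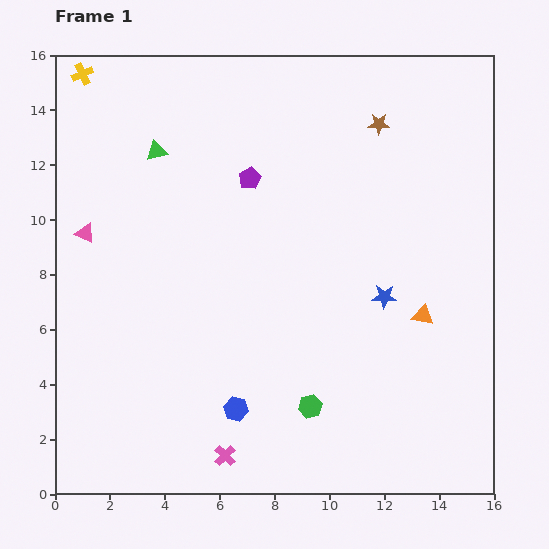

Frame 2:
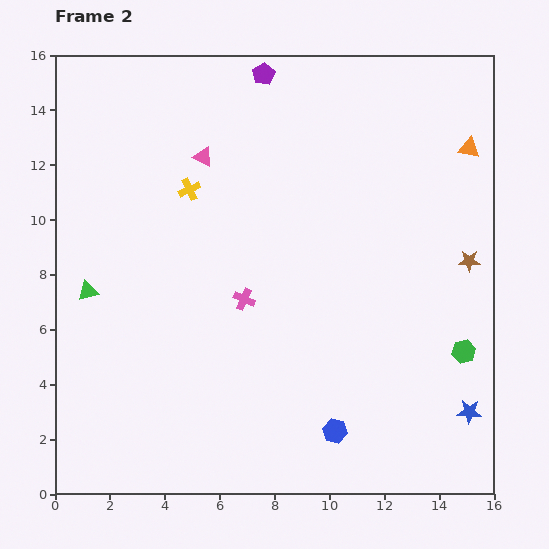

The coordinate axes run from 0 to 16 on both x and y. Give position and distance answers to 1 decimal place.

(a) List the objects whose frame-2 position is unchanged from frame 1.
none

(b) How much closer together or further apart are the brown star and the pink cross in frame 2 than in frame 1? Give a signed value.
-5.0

Distance in frame 1: 13.3. Distance in frame 2: 8.3.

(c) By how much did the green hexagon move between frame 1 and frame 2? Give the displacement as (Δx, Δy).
(5.6, 2.0)

The green hexagon was at (9.3, 3.2) in frame 1 and (14.9, 5.2) in frame 2.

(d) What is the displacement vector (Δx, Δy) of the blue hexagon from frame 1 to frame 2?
(3.6, -0.8)

The blue hexagon was at (6.6, 3.1) in frame 1 and (10.2, 2.3) in frame 2.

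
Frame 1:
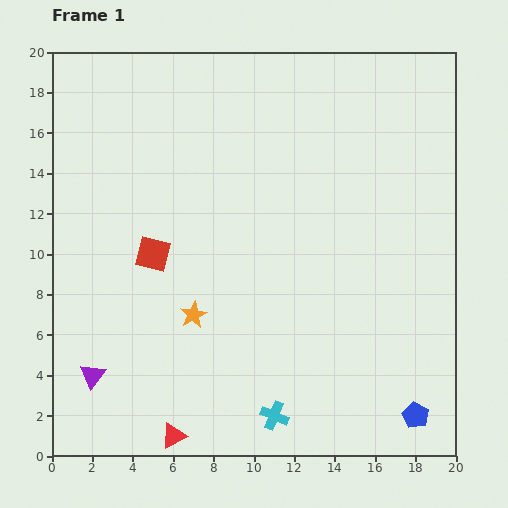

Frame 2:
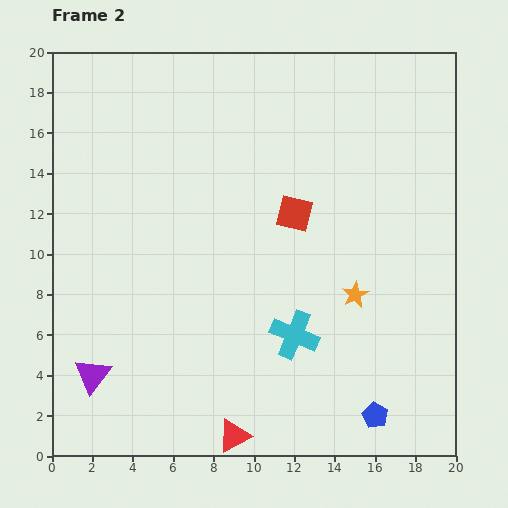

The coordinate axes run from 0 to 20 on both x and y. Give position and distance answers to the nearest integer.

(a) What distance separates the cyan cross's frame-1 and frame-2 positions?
4

The cyan cross moved from (11, 2) to (12, 6), a distance of √(1² + 4²) ≈ 4.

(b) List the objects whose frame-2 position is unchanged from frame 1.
the purple triangle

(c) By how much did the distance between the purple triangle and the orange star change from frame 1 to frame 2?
+8

Distance in frame 1: 6. Distance in frame 2: 14.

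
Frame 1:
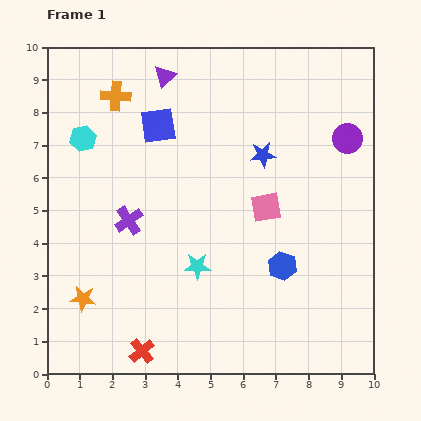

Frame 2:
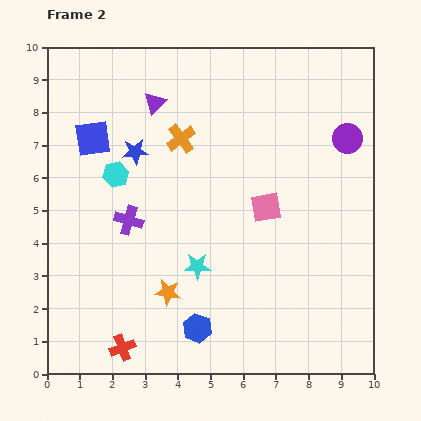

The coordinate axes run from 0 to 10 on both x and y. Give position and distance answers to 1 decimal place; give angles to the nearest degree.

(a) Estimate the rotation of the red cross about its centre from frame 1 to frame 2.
19° clockwise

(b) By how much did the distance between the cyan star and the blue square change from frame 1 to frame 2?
+0.5

Distance in frame 1: 4.5. Distance in frame 2: 5.0.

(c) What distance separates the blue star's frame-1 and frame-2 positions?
3.9

The blue star moved from (6.6, 6.7) to (2.7, 6.8), a distance of √(3.9² + 0.1²) ≈ 3.9.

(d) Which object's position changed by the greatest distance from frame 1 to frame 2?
the blue star

(moved 3.9; next 3.2)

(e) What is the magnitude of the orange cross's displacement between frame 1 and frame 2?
2.4

The orange cross moved from (2.1, 8.5) to (4.1, 7.2), a distance of √(2.0² + 1.3²) ≈ 2.4.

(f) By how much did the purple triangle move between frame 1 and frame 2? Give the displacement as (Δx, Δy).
(-0.3, -0.8)

The purple triangle was at (3.6, 9.1) in frame 1 and (3.3, 8.3) in frame 2.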